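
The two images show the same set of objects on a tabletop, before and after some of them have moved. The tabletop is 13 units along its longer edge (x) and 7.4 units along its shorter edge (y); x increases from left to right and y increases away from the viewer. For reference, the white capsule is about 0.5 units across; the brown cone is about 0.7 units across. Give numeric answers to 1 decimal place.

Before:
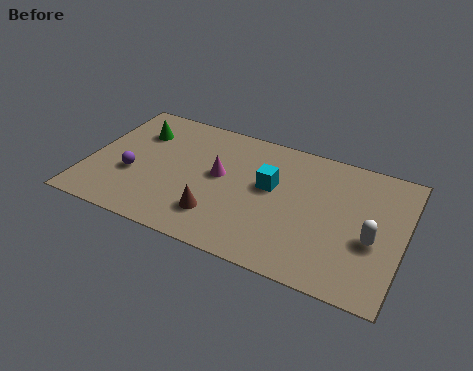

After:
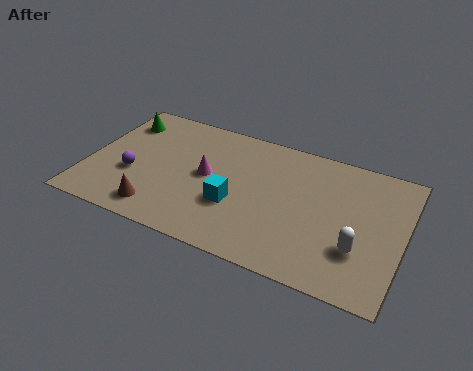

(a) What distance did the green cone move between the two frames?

0.9

The green cone moved from about (1.8, 5.4) to (1.0, 5.8), a distance of √(0.8² + 0.4²) ≈ 0.9.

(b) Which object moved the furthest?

the brown cone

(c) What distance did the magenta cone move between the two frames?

0.5

The magenta cone moved from about (5.4, 4.1) to (4.9, 3.9), a distance of √(0.5² + 0.2²) ≈ 0.5.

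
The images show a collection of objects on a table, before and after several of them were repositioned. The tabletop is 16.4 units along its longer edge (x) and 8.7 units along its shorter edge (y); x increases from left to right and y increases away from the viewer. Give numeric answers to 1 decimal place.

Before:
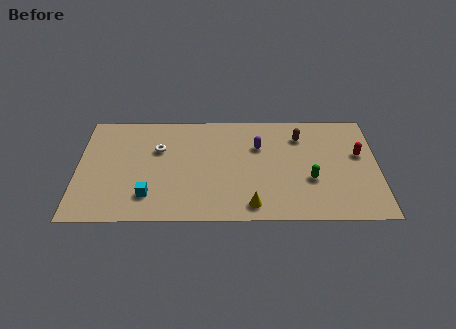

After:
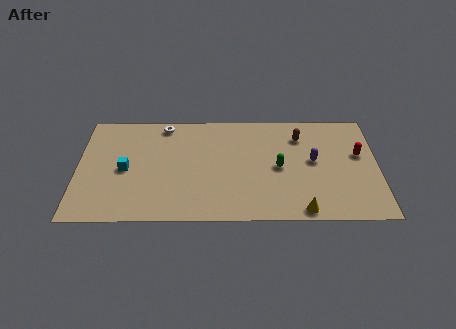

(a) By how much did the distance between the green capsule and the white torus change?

-1.5

They were about 8.7 units apart before and 7.2 after — 1.5 units closer together.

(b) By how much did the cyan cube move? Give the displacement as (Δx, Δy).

(-1.3, 2.1)

The cyan cube was at about (3.9, 2.0) and moved to about (2.6, 4.1).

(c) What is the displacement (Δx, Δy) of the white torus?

(0.3, 2.0)

The white torus was at about (4.4, 5.7) and moved to about (4.7, 7.7).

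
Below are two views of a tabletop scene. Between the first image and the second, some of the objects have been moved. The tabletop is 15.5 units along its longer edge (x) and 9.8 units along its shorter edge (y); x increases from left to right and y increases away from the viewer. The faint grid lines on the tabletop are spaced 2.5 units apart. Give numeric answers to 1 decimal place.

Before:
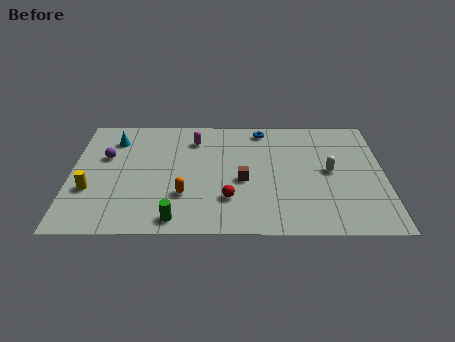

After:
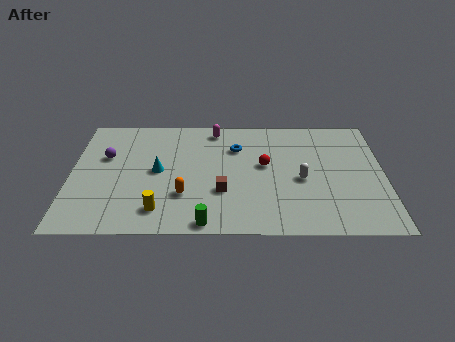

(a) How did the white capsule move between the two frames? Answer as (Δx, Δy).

(-1.4, -0.7)

The white capsule was at about (12.8, 5.0) and moved to about (11.4, 4.3).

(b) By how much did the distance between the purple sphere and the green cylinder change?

+1.2

The distance was about 6.2 in the first image and 7.4 in the second, so they moved 1.2 units further apart.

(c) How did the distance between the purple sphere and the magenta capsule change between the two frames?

+1.3

Before: roughly 4.6 units apart; after: 5.9. That's 1.3 units further apart.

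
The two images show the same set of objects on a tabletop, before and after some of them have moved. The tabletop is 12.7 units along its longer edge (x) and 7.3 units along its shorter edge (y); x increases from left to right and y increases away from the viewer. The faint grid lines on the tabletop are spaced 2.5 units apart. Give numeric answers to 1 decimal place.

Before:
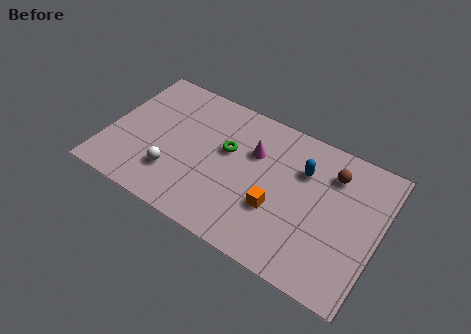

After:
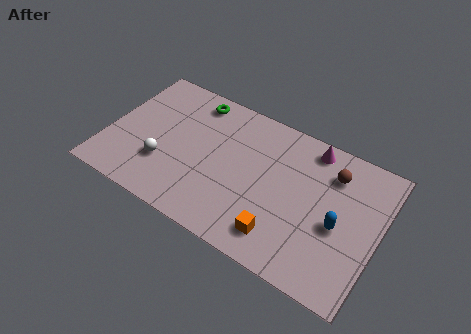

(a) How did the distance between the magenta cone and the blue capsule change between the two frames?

+1.3

Before: roughly 2.3 units apart; after: 3.6. That's 1.3 units further apart.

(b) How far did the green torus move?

2.7

The green torus moved from about (5.5, 4.4) to (3.6, 6.3), a distance of √(1.9² + 1.9²) ≈ 2.7.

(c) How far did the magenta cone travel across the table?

2.9

The magenta cone was near (6.7, 4.9) before and (9.2, 6.4) after, so it travelled √(2.5² + 1.5²) ≈ 2.9 units.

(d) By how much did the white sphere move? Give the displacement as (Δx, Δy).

(-0.5, 0.3)

The white sphere was at about (3.3, 2.0) and moved to about (2.8, 2.3).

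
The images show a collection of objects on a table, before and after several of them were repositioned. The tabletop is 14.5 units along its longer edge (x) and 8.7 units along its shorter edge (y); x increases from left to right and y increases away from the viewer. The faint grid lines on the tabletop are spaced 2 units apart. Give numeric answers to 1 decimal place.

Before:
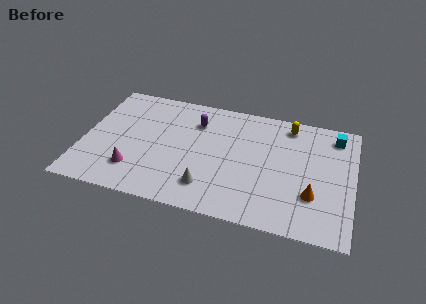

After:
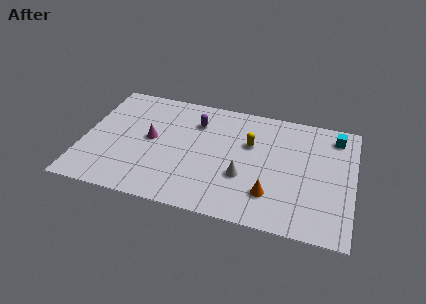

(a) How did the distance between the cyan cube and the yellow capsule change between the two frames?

+2.3

Before: roughly 2.5 units apart; after: 4.8. That's 2.3 units further apart.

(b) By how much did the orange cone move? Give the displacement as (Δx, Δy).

(-2.2, -0.5)

From the two frames, the orange cone sits at roughly (12.4, 2.7) before and (10.2, 2.2) after.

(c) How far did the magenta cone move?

2.6

The magenta cone moved from about (2.9, 2.1) to (3.6, 4.6), a distance of √(0.7² + 2.5²) ≈ 2.6.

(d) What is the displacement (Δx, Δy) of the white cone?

(1.8, 1.2)

The white cone was at about (6.9, 1.9) and moved to about (8.7, 3.1).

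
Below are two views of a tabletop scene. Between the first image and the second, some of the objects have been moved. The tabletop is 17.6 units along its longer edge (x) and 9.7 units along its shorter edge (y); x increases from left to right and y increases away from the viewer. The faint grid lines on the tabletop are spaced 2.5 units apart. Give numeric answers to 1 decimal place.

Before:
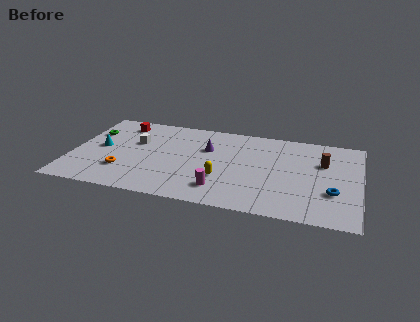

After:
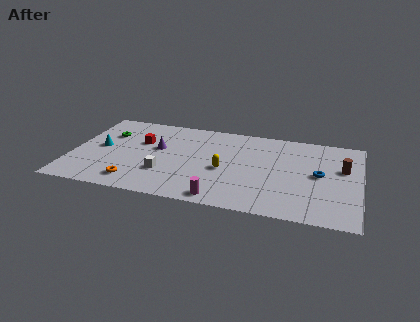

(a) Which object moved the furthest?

the white cube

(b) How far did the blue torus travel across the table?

2.0

The blue torus was near (16.0, 3.2) before and (15.1, 5.0) after, so it travelled √(0.9² + 1.8²) ≈ 2.0 units.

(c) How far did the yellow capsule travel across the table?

1.0

From (9.3, 3.2) to (9.4, 4.2), the yellow capsule covered √(0.1² + 1.0²) ≈ 1.0 units.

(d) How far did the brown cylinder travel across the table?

1.3

From (15.3, 6.4) to (16.5, 6.0), the brown cylinder covered √(1.2² + 0.4²) ≈ 1.3 units.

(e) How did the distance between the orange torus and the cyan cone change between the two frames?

+1.4

They were about 2.8 units apart before and 4.2 after — 1.4 units further apart.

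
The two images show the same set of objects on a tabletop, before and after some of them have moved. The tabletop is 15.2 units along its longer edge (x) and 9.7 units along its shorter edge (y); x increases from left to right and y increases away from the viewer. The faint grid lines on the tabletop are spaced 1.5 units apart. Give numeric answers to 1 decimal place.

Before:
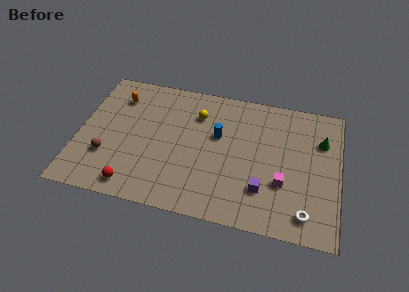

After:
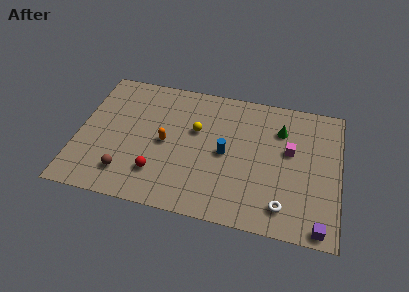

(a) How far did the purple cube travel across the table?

3.8

The purple cube moved from about (10.9, 2.6) to (14.2, 0.8), a distance of √(3.3² + 1.8²) ≈ 3.8.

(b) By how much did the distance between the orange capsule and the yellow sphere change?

-2.6

They were about 4.7 units apart before and 2.1 after — 2.6 units closer together.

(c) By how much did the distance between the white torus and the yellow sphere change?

-1.9

Before: roughly 8.7 units apart; after: 6.8. That's 1.9 units closer together.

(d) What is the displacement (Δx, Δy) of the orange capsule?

(3.0, -2.8)

The orange capsule was at about (2.1, 7.5) and moved to about (5.1, 4.7).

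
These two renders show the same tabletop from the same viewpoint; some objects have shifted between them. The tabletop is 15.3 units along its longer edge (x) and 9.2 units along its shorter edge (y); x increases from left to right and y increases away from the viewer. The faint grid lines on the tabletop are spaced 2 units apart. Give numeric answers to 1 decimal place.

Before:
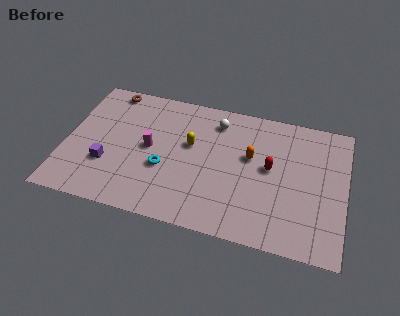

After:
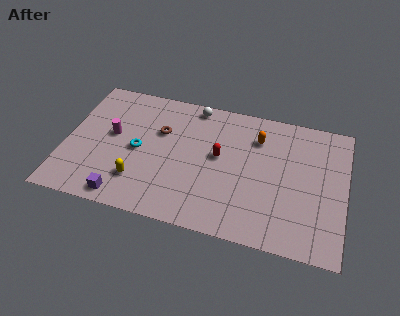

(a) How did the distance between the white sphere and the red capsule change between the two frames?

-0.4

The distance was about 4.0 in the first image and 3.6 in the second, so they moved 0.4 units closer together.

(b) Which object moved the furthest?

the yellow capsule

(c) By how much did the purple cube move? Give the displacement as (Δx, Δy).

(1.1, -2.0)

From the two frames, the purple cube sits at roughly (2.4, 3.0) before and (3.5, 1.0) after.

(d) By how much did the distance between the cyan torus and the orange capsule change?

+1.9

They were about 5.0 units apart before and 6.9 after — 1.9 units further apart.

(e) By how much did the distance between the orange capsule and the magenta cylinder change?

+2.5

Before: roughly 5.6 units apart; after: 8.1. That's 2.5 units further apart.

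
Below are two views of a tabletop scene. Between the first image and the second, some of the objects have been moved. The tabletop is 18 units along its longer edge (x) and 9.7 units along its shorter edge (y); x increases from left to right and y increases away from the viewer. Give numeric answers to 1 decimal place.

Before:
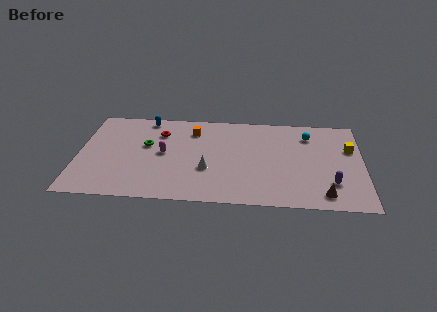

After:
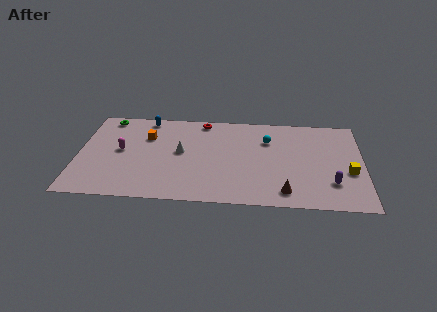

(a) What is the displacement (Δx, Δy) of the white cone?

(-1.7, 1.7)

The white cone started near (8.2, 3.5) and ended near (6.5, 5.2).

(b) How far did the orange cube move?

3.0

The orange cube was near (7.2, 7.6) before and (4.3, 6.7) after, so it travelled √(2.9² + 0.9²) ≈ 3.0 units.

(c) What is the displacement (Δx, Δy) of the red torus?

(2.7, 1.5)

The red torus started near (5.1, 7.2) and ended near (7.8, 8.7).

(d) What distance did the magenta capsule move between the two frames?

2.7

From (5.4, 5.0) to (2.7, 5.1), the magenta capsule covered √(2.7² + 0.1²) ≈ 2.7 units.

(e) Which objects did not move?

the purple capsule and the blue capsule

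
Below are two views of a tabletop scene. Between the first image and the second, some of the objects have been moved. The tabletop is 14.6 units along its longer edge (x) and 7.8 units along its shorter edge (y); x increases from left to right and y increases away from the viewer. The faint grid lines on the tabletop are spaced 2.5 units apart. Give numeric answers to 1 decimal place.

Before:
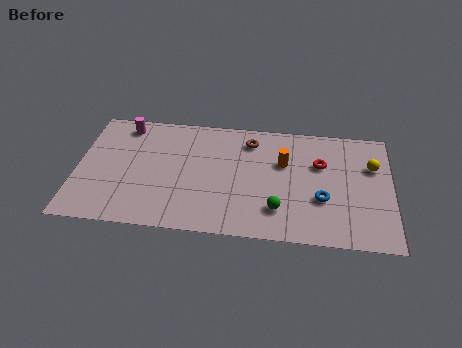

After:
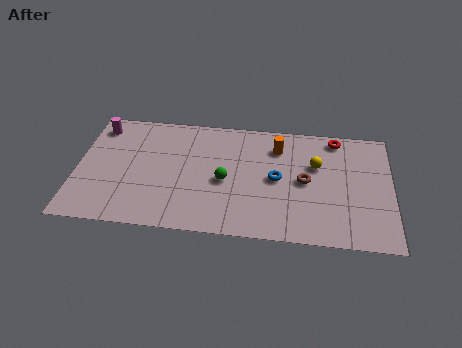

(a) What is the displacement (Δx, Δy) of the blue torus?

(-2.1, 1.1)

The blue torus started near (11.4, 2.8) and ended near (9.3, 3.9).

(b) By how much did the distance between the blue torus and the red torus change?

+1.7

The distance was about 2.3 in the first image and 4.0 in the second, so they moved 1.7 units further apart.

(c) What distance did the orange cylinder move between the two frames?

1.0

The orange cylinder was near (9.6, 5.0) before and (9.3, 6.0) after, so it travelled √(0.3² + 1.0²) ≈ 1.0 units.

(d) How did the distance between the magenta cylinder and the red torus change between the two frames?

+1.8

Before: roughly 9.3 units apart; after: 11.1. That's 1.8 units further apart.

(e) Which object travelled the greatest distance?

the brown torus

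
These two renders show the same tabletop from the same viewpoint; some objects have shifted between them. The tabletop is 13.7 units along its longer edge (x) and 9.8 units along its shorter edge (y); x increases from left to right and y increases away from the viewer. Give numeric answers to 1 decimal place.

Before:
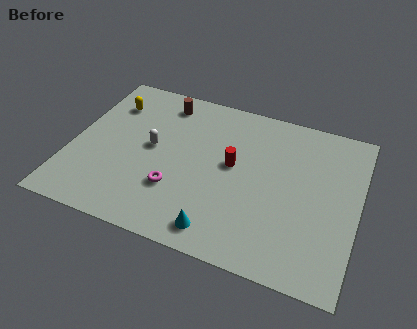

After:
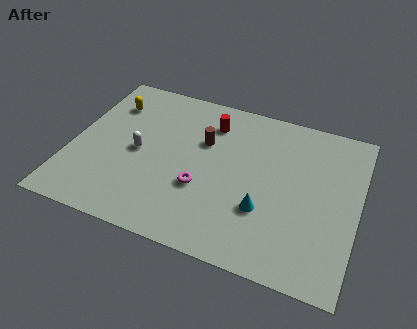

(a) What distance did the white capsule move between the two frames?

0.8

The white capsule was near (3.8, 5.2) before and (3.2, 4.7) after, so it travelled √(0.6² + 0.5²) ≈ 0.8 units.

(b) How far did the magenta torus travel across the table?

1.3

The magenta torus moved from about (5.2, 3.0) to (6.4, 3.5), a distance of √(1.2² + 0.5²) ≈ 1.3.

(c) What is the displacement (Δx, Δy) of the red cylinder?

(-1.3, 2.3)

The red cylinder started near (7.7, 5.4) and ended near (6.4, 7.7).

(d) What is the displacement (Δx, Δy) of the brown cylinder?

(2.2, -1.9)

From the two frames, the brown cylinder sits at roughly (4.0, 8.3) before and (6.2, 6.4) after.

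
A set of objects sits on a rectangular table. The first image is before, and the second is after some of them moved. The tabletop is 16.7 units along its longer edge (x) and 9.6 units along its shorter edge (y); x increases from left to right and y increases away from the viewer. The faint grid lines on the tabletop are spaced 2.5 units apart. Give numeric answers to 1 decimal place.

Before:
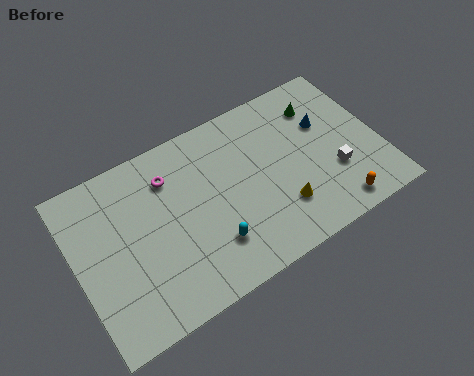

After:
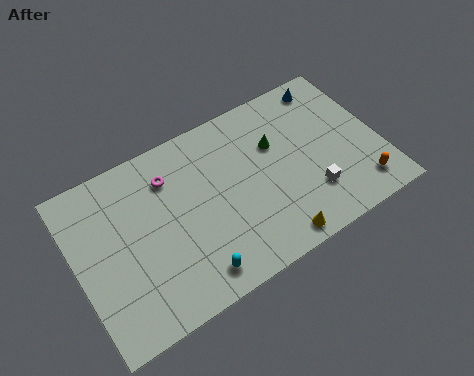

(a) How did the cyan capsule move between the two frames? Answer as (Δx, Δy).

(-1.2, -1.1)

From the two frames, the cyan capsule sits at roughly (7.0, 2.5) before and (5.8, 1.4) after.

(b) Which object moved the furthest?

the green cone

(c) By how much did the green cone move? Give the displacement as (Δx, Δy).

(-2.7, -1.1)

The green cone was at about (13.9, 7.4) and moved to about (11.2, 6.3).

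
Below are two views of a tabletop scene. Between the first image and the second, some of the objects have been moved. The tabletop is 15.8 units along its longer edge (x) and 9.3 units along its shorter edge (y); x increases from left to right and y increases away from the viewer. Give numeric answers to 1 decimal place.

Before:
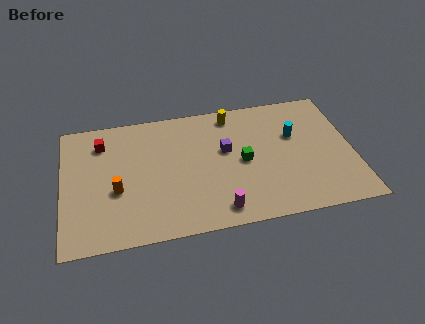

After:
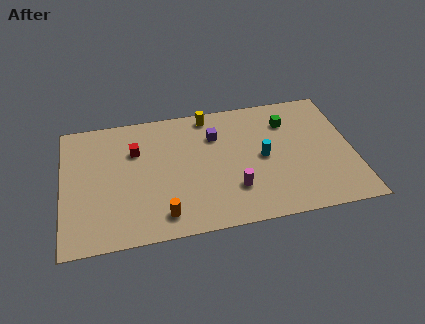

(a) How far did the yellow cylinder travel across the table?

1.3

From (9.4, 8.1) to (8.1, 8.3), the yellow cylinder covered √(1.3² + 0.2²) ≈ 1.3 units.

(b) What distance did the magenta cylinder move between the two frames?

1.6

From (8.3, 1.3) to (9.2, 2.6), the magenta cylinder covered √(0.9² + 1.3²) ≈ 1.6 units.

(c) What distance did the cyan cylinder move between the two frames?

2.2

The cyan cylinder was near (12.7, 5.9) before and (10.9, 4.6) after, so it travelled √(1.8² + 1.3²) ≈ 2.2 units.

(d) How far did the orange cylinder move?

3.3

From (2.9, 3.7) to (5.3, 1.5), the orange cylinder covered √(2.4² + 2.2²) ≈ 3.3 units.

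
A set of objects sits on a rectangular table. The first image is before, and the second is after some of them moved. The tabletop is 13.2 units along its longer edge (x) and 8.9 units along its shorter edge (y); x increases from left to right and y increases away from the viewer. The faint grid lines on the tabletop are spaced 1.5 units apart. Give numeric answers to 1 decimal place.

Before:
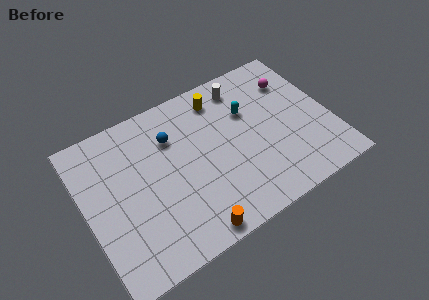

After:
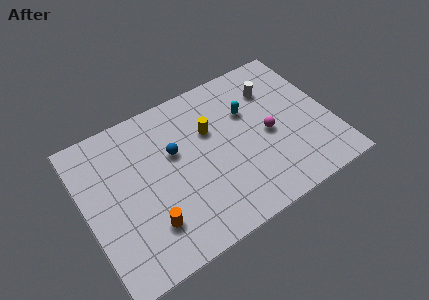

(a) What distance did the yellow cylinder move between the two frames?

1.8

The yellow cylinder moved from about (7.7, 7.4) to (6.9, 5.8), a distance of √(0.8² + 1.6²) ≈ 1.8.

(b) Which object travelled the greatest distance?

the magenta sphere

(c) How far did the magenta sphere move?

3.1

The magenta sphere moved from about (11.6, 6.6) to (9.8, 4.1), a distance of √(1.8² + 2.5²) ≈ 3.1.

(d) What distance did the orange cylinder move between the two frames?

2.4

The orange cylinder was near (5.0, 0.8) before and (3.0, 2.2) after, so it travelled √(2.0² + 1.4²) ≈ 2.4 units.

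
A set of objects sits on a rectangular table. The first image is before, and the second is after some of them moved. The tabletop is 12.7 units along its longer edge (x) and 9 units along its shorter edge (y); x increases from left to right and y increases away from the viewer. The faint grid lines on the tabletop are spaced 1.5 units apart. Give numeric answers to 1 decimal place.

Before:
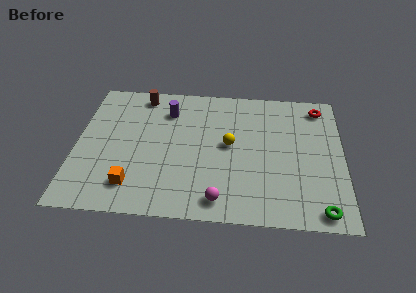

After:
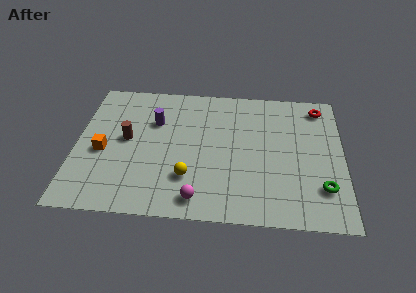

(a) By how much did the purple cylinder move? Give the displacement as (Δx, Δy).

(-0.6, -0.8)

From the two frames, the purple cylinder sits at roughly (4.3, 6.9) before and (3.7, 6.1) after.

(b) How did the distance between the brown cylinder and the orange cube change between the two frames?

-4.7

They were about 6.1 units apart before and 1.4 after — 4.7 units closer together.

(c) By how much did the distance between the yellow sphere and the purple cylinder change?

+0.3

Before: roughly 3.7 units apart; after: 4.0. That's 0.3 units further apart.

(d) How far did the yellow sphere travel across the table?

3.0

The yellow sphere was near (7.3, 4.8) before and (5.4, 2.5) after, so it travelled √(1.9² + 2.3²) ≈ 3.0 units.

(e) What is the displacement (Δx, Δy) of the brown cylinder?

(-0.6, -3.1)

From the two frames, the brown cylinder sits at roughly (3.0, 7.9) before and (2.4, 4.8) after.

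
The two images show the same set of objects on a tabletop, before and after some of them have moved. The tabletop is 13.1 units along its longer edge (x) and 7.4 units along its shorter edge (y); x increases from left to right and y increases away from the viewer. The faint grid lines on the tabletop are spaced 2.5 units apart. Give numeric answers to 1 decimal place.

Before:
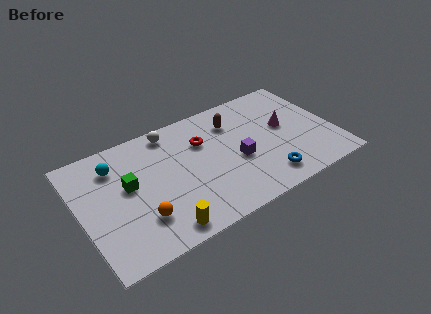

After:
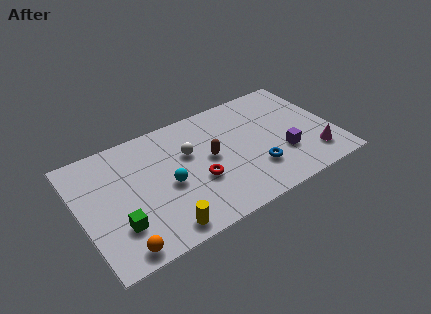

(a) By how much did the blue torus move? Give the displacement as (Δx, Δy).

(-0.4, 0.8)

From the two frames, the blue torus sits at roughly (9.2, 1.3) before and (8.8, 2.1) after.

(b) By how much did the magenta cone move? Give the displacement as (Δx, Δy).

(1.1, -2.5)

The magenta cone started near (10.7, 4.1) and ended near (11.8, 1.6).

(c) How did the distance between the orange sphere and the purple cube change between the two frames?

+3.5

The distance was about 5.3 in the first image and 8.8 in the second, so they moved 3.5 units further apart.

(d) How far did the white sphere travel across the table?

1.9

The white sphere was near (5.0, 6.5) before and (5.7, 4.7) after, so it travelled √(0.7² + 1.8²) ≈ 1.9 units.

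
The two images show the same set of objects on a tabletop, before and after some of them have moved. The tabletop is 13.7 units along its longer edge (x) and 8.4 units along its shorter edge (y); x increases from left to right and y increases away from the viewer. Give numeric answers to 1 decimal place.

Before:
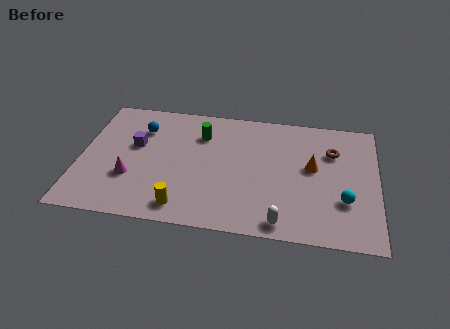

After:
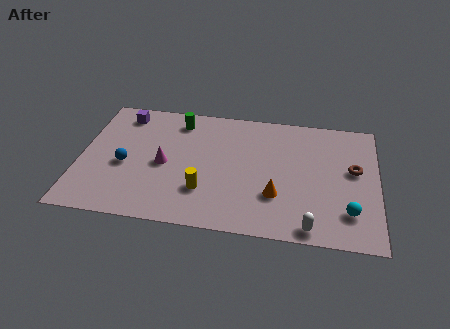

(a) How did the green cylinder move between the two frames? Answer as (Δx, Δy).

(-1.1, 0.8)

The green cylinder was at about (5.5, 6.2) and moved to about (4.4, 7.0).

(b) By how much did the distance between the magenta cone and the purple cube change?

+1.6

They were about 2.2 units apart before and 3.8 after — 1.6 units further apart.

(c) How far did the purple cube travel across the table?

2.2

The purple cube was near (2.5, 5.0) before and (1.8, 7.1) after, so it travelled √(0.7² + 2.1²) ≈ 2.2 units.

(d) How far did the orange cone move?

2.6

The orange cone moved from about (10.7, 4.7) to (9.1, 2.6), a distance of √(1.6² + 2.1²) ≈ 2.6.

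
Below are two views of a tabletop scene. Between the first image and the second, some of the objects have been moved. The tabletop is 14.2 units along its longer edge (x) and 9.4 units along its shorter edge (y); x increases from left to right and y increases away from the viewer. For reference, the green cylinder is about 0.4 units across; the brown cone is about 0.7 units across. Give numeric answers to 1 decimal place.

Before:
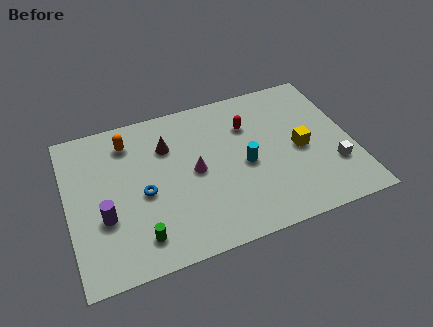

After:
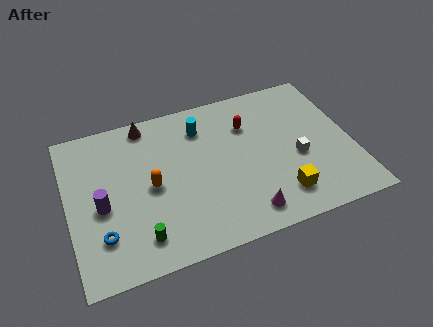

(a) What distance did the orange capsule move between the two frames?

3.2

The orange capsule moved from about (3.2, 7.6) to (4.1, 4.5), a distance of √(0.9² + 3.1²) ≈ 3.2.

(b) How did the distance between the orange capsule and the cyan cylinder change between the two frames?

-2.5

The distance was about 6.5 in the first image and 4.0 in the second, so they moved 2.5 units closer together.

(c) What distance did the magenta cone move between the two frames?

4.0

The magenta cone moved from about (6.3, 4.7) to (8.5, 1.4), a distance of √(2.2² + 3.3²) ≈ 4.0.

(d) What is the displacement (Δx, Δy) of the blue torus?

(-2.2, -1.8)

From the two frames, the blue torus sits at roughly (3.7, 4.2) before and (1.5, 2.4) after.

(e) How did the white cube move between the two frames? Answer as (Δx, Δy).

(-1.7, 1.1)

The white cube was at about (13.1, 2.8) and moved to about (11.4, 3.9).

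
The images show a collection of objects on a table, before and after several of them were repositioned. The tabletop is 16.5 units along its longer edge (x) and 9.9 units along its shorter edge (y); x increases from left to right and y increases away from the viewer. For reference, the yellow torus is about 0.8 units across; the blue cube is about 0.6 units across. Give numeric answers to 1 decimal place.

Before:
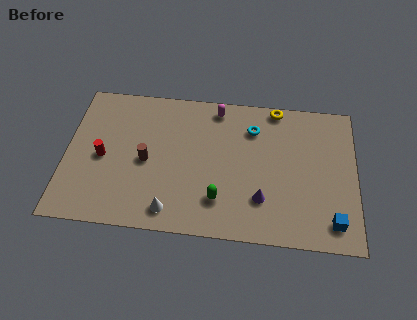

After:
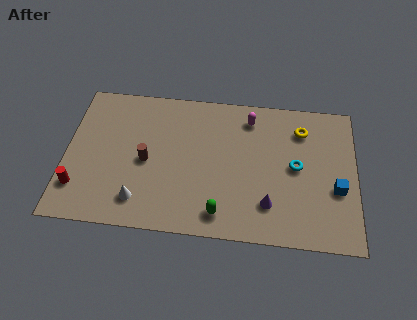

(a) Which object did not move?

the brown cylinder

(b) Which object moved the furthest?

the cyan torus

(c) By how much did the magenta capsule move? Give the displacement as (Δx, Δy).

(1.9, -0.5)

From the two frames, the magenta capsule sits at roughly (8.5, 8.7) before and (10.4, 8.2) after.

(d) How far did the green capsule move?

0.9

From (8.8, 2.4) to (8.9, 1.5), the green capsule covered √(0.1² + 0.9²) ≈ 0.9 units.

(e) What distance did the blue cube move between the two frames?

2.2

From (15.2, 1.6) to (15.4, 3.8), the blue cube covered √(0.2² + 2.2²) ≈ 2.2 units.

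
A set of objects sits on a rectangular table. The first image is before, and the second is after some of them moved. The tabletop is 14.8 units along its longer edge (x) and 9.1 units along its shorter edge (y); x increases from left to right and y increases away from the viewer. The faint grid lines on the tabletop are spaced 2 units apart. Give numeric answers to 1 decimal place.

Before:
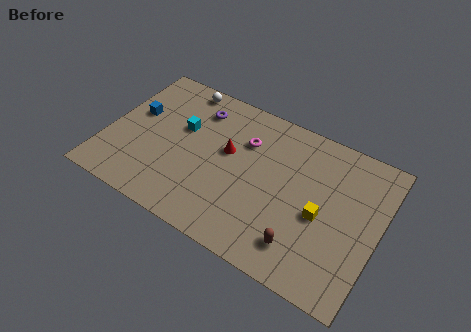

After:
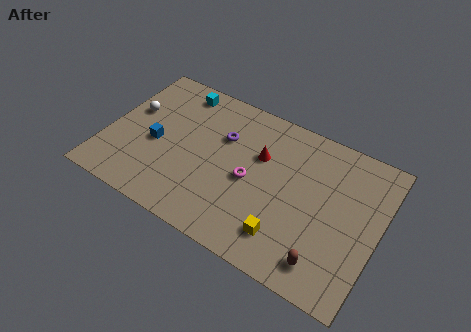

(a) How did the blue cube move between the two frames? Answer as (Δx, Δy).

(1.4, -1.4)

From the two frames, the blue cube sits at roughly (1.3, 5.4) before and (2.7, 4.0) after.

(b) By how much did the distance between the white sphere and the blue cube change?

-1.3

The distance was about 3.5 in the first image and 2.2 in the second, so they moved 1.3 units closer together.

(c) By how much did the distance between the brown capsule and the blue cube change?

-0.4

They were about 10.4 units apart before and 10.0 after — 0.4 units closer together.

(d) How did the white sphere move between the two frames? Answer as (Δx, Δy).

(-2.3, -2.7)

The white sphere was at about (3.4, 8.2) and moved to about (1.1, 5.5).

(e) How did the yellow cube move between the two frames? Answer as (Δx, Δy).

(-1.6, -2.1)

From the two frames, the yellow cube sits at roughly (11.8, 4.0) before and (10.2, 1.9) after.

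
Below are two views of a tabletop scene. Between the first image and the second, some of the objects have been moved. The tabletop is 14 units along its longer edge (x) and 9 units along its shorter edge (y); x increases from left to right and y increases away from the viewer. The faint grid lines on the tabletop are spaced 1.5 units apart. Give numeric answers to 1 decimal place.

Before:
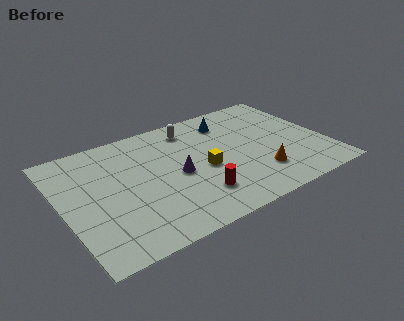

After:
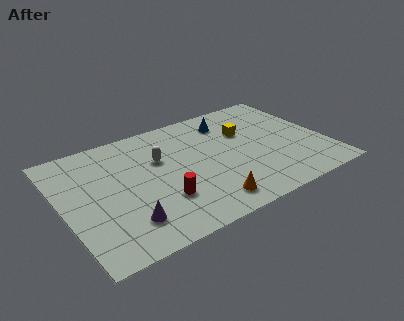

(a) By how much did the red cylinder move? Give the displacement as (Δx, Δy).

(-1.8, 0.5)

The red cylinder started near (6.7, 2.2) and ended near (4.9, 2.7).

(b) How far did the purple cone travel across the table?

3.8

The purple cone was near (6.0, 4.2) before and (2.9, 2.0) after, so it travelled √(3.1² + 2.2²) ≈ 3.8 units.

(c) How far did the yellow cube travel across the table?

3.2

The yellow cube moved from about (7.4, 4.0) to (10.0, 5.9), a distance of √(2.6² + 1.9²) ≈ 3.2.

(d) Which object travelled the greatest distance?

the purple cone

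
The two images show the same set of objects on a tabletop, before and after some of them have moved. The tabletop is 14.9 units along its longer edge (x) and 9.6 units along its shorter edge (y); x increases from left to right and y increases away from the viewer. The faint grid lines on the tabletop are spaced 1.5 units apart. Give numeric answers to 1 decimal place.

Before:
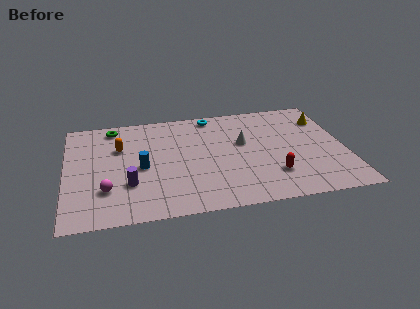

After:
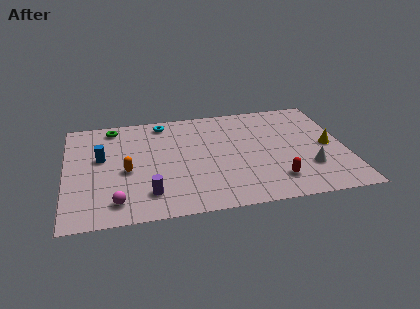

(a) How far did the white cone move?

4.4

The white cone moved from about (9.5, 5.7) to (12.8, 2.8), a distance of √(3.3² + 2.9²) ≈ 4.4.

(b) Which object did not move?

the green torus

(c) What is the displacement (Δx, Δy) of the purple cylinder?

(1.0, -1.0)

The purple cylinder started near (3.3, 3.0) and ended near (4.3, 2.0).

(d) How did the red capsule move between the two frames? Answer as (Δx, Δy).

(0.1, -0.5)

The red capsule was at about (10.9, 2.5) and moved to about (11.0, 2.0).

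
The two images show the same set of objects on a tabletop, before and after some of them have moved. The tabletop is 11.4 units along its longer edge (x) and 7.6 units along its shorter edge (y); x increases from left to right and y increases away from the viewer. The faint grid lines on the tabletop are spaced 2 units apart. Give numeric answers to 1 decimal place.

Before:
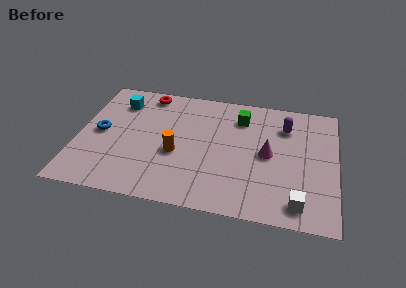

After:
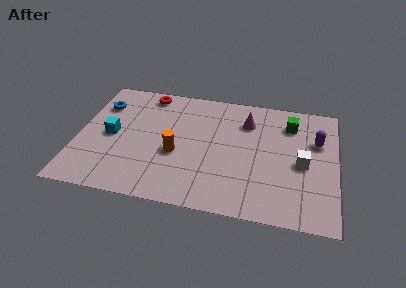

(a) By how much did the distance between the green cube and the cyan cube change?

+2.7

Before: roughly 5.4 units apart; after: 8.1. That's 2.7 units further apart.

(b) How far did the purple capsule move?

1.6

The purple capsule moved from about (9.1, 5.7) to (10.5, 5.0), a distance of √(1.4² + 0.7²) ≈ 1.6.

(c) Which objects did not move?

the orange cylinder and the red torus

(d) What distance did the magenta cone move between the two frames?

2.1

The magenta cone was near (8.4, 3.8) before and (7.4, 5.7) after, so it travelled √(1.0² + 1.9²) ≈ 2.1 units.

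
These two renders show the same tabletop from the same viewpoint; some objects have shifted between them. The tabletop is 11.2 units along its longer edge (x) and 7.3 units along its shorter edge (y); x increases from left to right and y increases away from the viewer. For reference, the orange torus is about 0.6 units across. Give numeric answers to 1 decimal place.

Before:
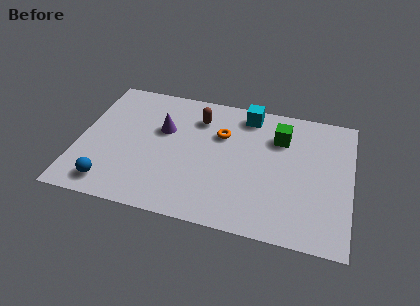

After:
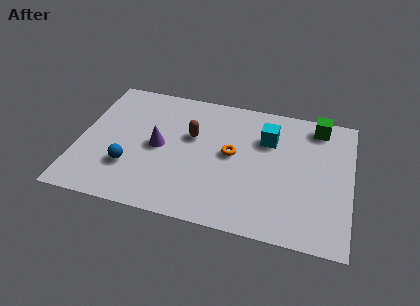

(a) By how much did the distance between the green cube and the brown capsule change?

+2.0

The distance was about 3.4 in the first image and 5.4 in the second, so they moved 2.0 units further apart.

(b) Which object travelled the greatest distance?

the green cube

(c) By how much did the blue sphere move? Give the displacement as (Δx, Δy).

(0.7, 1.1)

The blue sphere started near (1.5, 1.1) and ended near (2.2, 2.2).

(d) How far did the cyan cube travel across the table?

1.5

The cyan cube was near (6.8, 6.3) before and (7.7, 5.1) after, so it travelled √(0.9² + 1.2²) ≈ 1.5 units.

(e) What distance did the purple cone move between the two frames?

1.0

The purple cone moved from about (3.4, 4.6) to (3.3, 3.6), a distance of √(0.1² + 1.0²) ≈ 1.0.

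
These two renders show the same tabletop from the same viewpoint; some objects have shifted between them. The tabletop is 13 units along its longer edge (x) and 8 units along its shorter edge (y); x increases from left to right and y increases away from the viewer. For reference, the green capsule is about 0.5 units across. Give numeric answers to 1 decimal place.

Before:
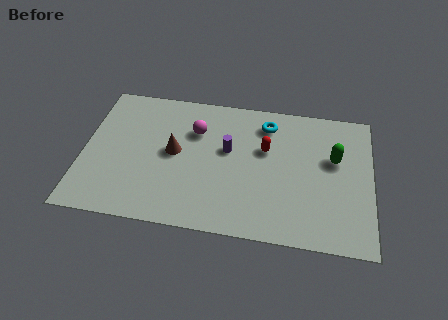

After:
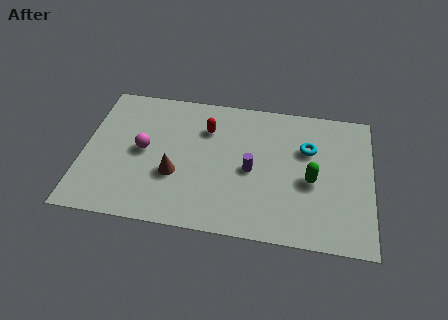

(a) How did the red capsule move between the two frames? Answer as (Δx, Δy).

(-2.7, 0.8)

The red capsule was at about (8.2, 5.0) and moved to about (5.5, 5.8).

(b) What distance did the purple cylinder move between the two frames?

1.5

The purple cylinder moved from about (6.5, 4.7) to (7.6, 3.7), a distance of √(1.1² + 1.0²) ≈ 1.5.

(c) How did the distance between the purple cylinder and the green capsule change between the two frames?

-2.1

They were about 4.8 units apart before and 2.7 after — 2.1 units closer together.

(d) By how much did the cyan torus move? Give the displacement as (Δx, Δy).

(1.9, -1.2)

The cyan torus started near (8.2, 6.5) and ended near (10.1, 5.3).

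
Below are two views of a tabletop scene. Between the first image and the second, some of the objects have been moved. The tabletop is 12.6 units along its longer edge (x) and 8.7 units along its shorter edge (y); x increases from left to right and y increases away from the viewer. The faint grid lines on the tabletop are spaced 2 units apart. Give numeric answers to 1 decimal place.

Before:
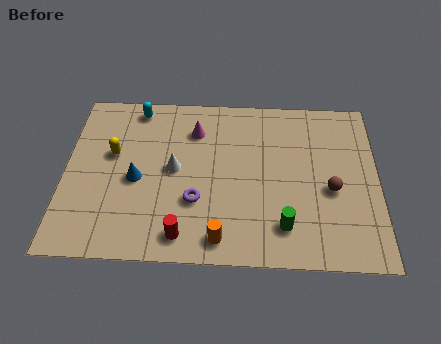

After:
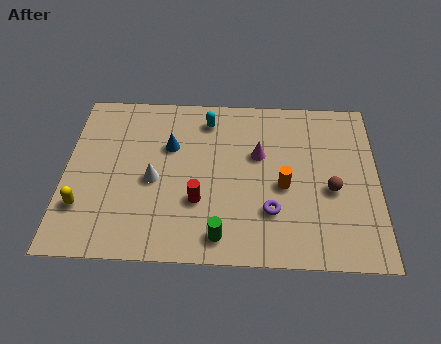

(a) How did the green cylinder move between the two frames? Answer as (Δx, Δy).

(-2.5, -0.6)

The green cylinder was at about (8.8, 1.8) and moved to about (6.3, 1.2).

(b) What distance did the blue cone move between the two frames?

2.2

The blue cone moved from about (2.9, 3.9) to (4.2, 5.7), a distance of √(1.3² + 1.8²) ≈ 2.2.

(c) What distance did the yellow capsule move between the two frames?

3.0

The yellow capsule was near (1.9, 5.2) before and (0.8, 2.4) after, so it travelled √(1.1² + 2.8²) ≈ 3.0 units.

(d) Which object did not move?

the brown sphere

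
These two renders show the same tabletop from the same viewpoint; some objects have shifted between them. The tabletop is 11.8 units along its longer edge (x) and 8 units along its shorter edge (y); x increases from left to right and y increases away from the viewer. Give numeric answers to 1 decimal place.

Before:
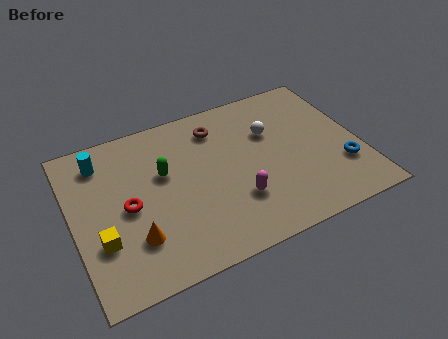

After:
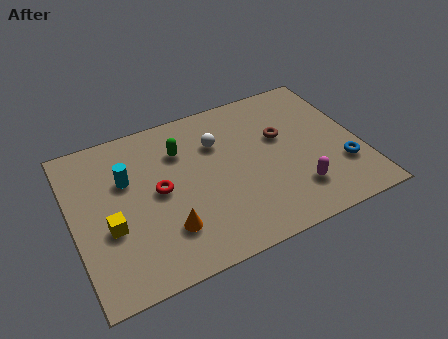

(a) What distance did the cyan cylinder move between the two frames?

1.6

From (1.4, 6.5) to (2.3, 5.2), the cyan cylinder covered √(0.9² + 1.3²) ≈ 1.6 units.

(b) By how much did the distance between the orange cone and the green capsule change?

+0.7

They were about 3.1 units apart before and 3.8 after — 0.7 units further apart.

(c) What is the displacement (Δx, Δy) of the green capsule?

(0.8, 0.9)

The green capsule was at about (3.8, 4.9) and moved to about (4.6, 5.8).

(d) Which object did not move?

the blue torus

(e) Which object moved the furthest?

the brown torus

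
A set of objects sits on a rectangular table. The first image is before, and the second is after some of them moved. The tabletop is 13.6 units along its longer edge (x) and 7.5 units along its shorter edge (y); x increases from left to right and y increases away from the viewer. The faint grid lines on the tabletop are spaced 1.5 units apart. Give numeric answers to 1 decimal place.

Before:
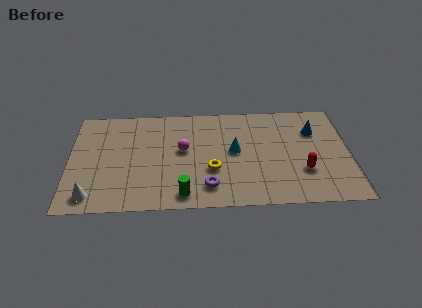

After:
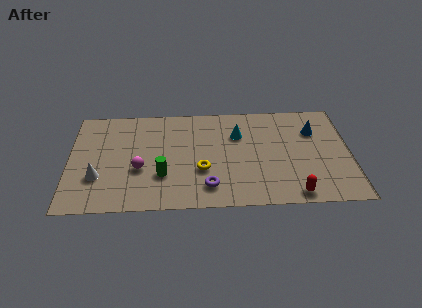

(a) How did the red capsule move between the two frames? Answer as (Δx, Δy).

(-0.5, -1.6)

The red capsule started near (11.3, 2.4) and ended near (10.8, 0.8).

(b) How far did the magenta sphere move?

2.5

The magenta sphere moved from about (5.5, 4.2) to (3.4, 2.9), a distance of √(2.1² + 1.3²) ≈ 2.5.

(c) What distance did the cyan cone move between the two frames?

1.2

From (8.0, 4.0) to (8.2, 5.2), the cyan cone covered √(0.2² + 1.2²) ≈ 1.2 units.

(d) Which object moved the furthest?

the magenta sphere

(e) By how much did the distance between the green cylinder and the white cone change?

-1.3

Before: roughly 4.4 units apart; after: 3.1. That's 1.3 units closer together.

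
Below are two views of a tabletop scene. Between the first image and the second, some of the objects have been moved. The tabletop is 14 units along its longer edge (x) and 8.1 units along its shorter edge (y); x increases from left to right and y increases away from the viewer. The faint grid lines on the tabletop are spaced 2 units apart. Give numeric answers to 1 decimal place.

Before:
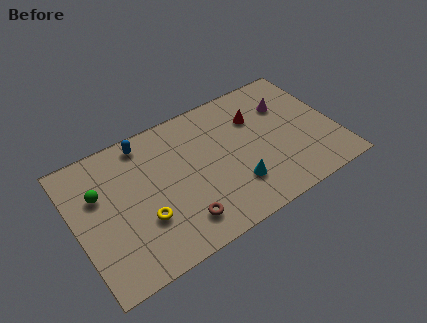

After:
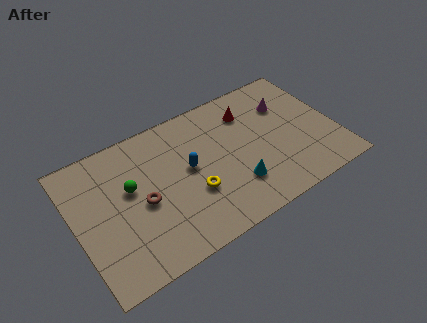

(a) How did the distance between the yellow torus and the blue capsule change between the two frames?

-3.0

They were about 4.5 units apart before and 1.5 after — 3.0 units closer together.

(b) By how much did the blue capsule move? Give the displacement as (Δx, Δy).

(2.0, -2.7)

The blue capsule started near (4.1, 7.1) and ended near (6.1, 4.4).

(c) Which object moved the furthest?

the blue capsule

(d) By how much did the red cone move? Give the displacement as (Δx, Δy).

(-0.3, 0.5)

The red cone was at about (10.0, 5.7) and moved to about (9.7, 6.2).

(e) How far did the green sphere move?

1.7

The green sphere was near (1.4, 5.3) before and (3.0, 4.8) after, so it travelled √(1.6² + 0.5²) ≈ 1.7 units.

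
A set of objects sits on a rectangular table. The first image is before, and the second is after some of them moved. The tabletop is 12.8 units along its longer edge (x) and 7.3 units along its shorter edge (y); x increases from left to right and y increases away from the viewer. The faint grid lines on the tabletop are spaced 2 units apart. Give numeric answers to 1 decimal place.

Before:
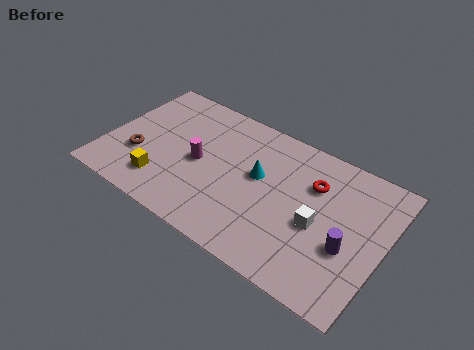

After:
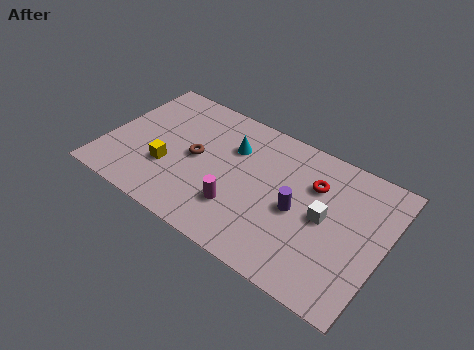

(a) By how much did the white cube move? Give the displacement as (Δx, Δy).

(0.2, 0.5)

The white cube started near (9.9, 3.2) and ended near (10.1, 3.7).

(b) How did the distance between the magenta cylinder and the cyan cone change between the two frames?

+0.3

Before: roughly 2.8 units apart; after: 3.1. That's 0.3 units further apart.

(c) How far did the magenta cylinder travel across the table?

2.5

From (4.3, 3.5) to (6.4, 2.1), the magenta cylinder covered √(2.1² + 1.4²) ≈ 2.5 units.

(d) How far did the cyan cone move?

1.7

The cyan cone moved from about (7.0, 4.2) to (5.6, 5.1), a distance of √(1.4² + 0.9²) ≈ 1.7.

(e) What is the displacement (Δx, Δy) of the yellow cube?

(0.1, 0.9)

From the two frames, the yellow cube sits at roughly (2.9, 1.6) before and (3.0, 2.5) after.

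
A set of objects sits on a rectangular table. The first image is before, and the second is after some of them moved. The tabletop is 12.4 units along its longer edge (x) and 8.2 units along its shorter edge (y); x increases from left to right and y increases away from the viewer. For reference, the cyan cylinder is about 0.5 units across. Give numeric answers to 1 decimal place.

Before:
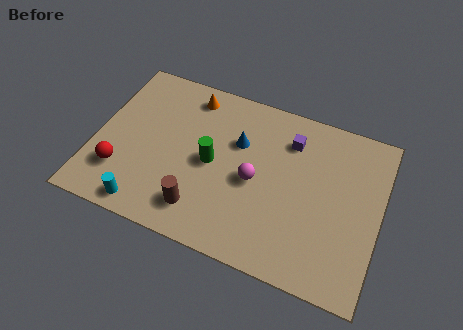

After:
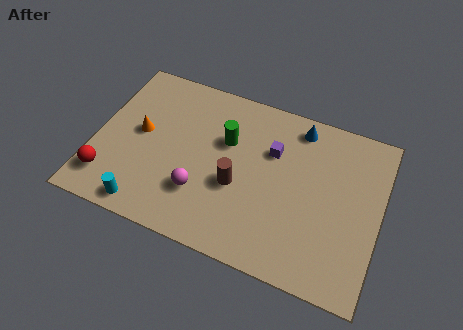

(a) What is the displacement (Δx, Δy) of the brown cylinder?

(1.4, 1.7)

From the two frames, the brown cylinder sits at roughly (4.9, 1.6) before and (6.3, 3.3) after.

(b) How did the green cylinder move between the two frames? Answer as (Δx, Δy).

(0.5, 1.3)

The green cylinder was at about (5.1, 4.0) and moved to about (5.6, 5.3).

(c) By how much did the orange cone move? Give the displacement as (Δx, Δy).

(-1.9, -2.6)

From the two frames, the orange cone sits at roughly (3.8, 7.0) before and (1.9, 4.4) after.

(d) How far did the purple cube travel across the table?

1.1

From (8.3, 6.3) to (7.6, 5.5), the purple cube covered √(0.7² + 0.8²) ≈ 1.1 units.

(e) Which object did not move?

the cyan cylinder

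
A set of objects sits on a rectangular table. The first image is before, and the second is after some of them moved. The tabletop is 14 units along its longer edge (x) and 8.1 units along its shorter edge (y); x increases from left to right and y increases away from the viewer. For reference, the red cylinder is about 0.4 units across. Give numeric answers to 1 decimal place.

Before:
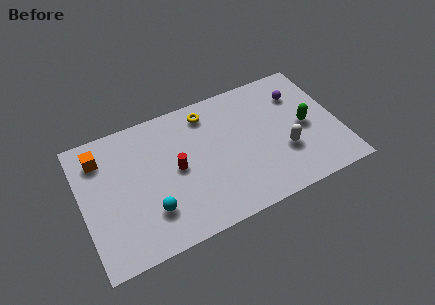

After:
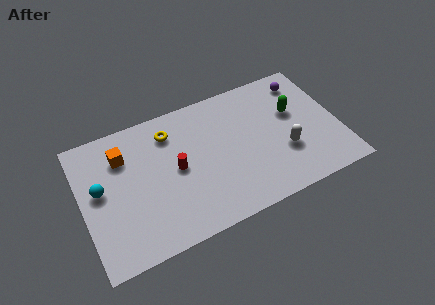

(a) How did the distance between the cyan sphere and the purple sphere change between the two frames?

+2.3

They were about 9.4 units apart before and 11.7 after — 2.3 units further apart.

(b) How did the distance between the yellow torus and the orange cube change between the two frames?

-3.3

The distance was about 5.9 in the first image and 2.6 in the second, so they moved 3.3 units closer together.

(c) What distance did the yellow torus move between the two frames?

2.1

The yellow torus was near (7.1, 6.8) before and (5.0, 6.4) after, so it travelled √(2.1² + 0.4²) ≈ 2.1 units.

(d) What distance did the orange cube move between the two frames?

1.3

The orange cube was near (1.2, 6.4) before and (2.4, 6.0) after, so it travelled √(1.2² + 0.4²) ≈ 1.3 units.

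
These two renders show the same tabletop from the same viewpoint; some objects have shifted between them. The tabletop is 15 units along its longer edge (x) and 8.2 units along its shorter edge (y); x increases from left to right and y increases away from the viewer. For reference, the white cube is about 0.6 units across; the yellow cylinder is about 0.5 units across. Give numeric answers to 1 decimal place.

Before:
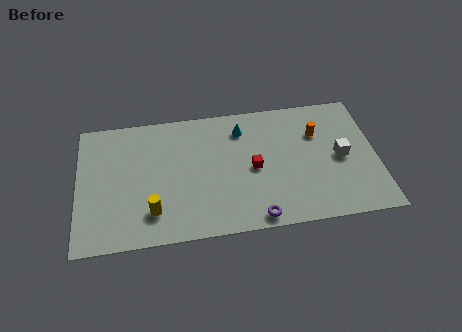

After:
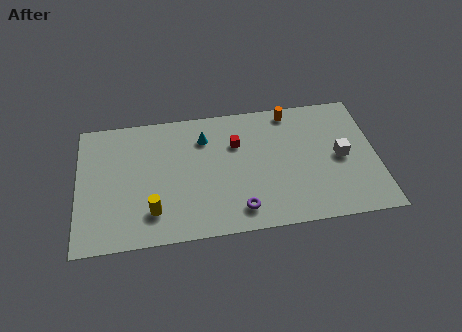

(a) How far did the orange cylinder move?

2.1

The orange cylinder moved from about (12.1, 5.7) to (10.8, 7.3), a distance of √(1.3² + 1.6²) ≈ 2.1.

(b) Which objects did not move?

the white cube and the yellow cylinder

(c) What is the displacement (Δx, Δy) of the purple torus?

(-0.8, 0.6)

The purple torus was at about (8.8, 0.8) and moved to about (8.0, 1.4).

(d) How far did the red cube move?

1.9

The red cube moved from about (8.8, 3.9) to (8.0, 5.6), a distance of √(0.8² + 1.7²) ≈ 1.9.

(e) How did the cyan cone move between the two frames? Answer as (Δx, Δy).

(-1.9, -0.3)

The cyan cone was at about (8.3, 6.5) and moved to about (6.4, 6.2).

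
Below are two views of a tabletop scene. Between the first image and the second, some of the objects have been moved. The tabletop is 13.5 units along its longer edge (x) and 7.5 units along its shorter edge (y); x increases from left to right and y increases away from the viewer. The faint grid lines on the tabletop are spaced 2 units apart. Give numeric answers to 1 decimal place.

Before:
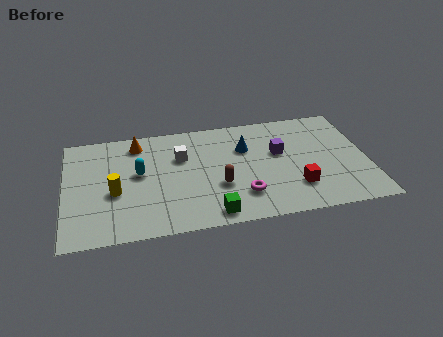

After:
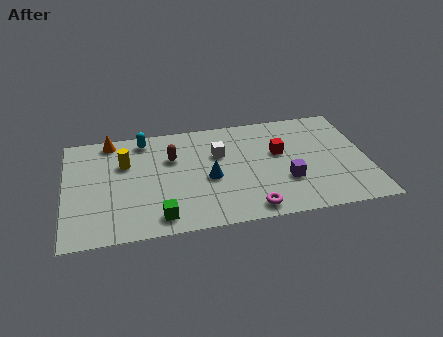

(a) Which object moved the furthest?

the brown capsule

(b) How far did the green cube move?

2.3

The green cube was near (6.4, 0.9) before and (4.1, 1.1) after, so it travelled √(2.3² + 0.2²) ≈ 2.3 units.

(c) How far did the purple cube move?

2.0

The purple cube moved from about (9.6, 4.5) to (9.8, 2.5), a distance of √(0.2² + 2.0²) ≈ 2.0.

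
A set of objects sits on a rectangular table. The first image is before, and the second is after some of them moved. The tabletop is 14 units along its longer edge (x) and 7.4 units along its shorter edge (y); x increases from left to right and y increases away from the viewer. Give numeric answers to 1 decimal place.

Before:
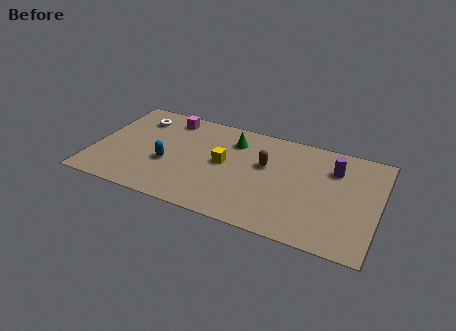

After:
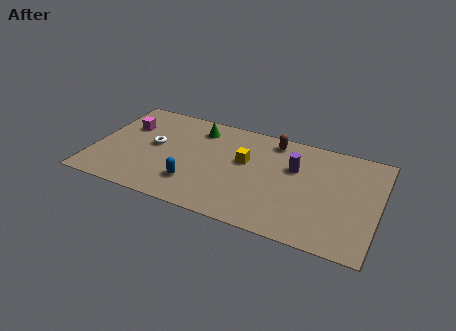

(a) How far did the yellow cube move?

1.1

The yellow cube moved from about (6.4, 3.9) to (7.4, 4.4), a distance of √(1.0² + 0.5²) ≈ 1.1.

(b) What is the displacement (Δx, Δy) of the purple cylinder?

(-1.9, -0.6)

The purple cylinder started near (11.7, 5.4) and ended near (9.8, 4.8).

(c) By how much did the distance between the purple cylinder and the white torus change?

-2.9

Before: roughly 9.8 units apart; after: 6.9. That's 2.9 units closer together.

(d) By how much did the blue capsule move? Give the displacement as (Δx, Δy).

(1.4, -1.0)

The blue capsule started near (3.7, 2.9) and ended near (5.1, 1.9).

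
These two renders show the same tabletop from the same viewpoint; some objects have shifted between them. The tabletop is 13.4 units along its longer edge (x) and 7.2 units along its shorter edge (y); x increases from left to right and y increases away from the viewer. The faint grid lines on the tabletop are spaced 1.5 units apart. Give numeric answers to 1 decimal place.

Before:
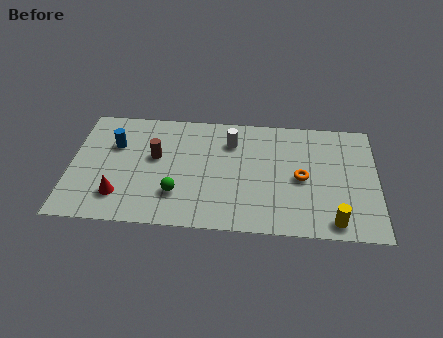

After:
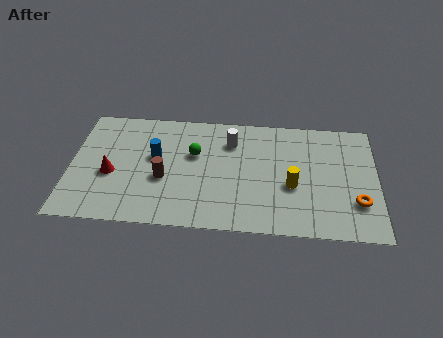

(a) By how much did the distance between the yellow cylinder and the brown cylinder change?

-2.9

Before: roughly 8.5 units apart; after: 5.6. That's 2.9 units closer together.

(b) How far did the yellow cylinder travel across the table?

2.7

From (11.5, 0.9) to (9.7, 2.9), the yellow cylinder covered √(1.8² + 2.0²) ≈ 2.7 units.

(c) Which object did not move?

the white cylinder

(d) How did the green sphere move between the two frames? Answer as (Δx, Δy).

(0.7, 2.5)

From the two frames, the green sphere sits at roughly (4.7, 2.0) before and (5.4, 4.5) after.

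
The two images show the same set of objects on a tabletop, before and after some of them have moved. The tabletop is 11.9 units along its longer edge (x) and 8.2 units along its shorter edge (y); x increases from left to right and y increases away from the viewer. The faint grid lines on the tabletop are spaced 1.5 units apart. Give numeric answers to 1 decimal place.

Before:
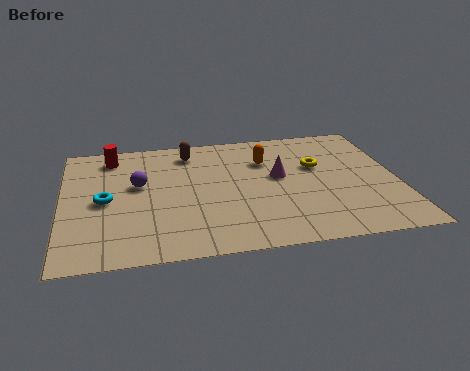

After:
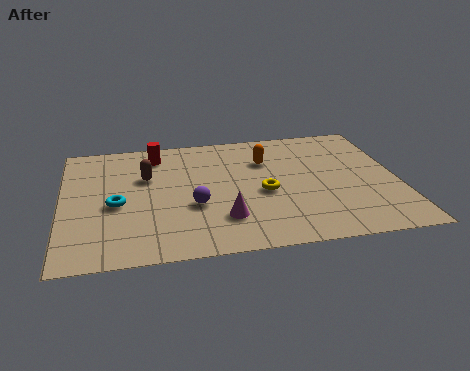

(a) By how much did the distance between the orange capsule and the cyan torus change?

-0.3

Before: roughly 6.1 units apart; after: 5.8. That's 0.3 units closer together.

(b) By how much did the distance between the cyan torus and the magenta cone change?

-2.2

Before: roughly 6.2 units apart; after: 4.0. That's 2.2 units closer together.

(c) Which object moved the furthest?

the magenta cone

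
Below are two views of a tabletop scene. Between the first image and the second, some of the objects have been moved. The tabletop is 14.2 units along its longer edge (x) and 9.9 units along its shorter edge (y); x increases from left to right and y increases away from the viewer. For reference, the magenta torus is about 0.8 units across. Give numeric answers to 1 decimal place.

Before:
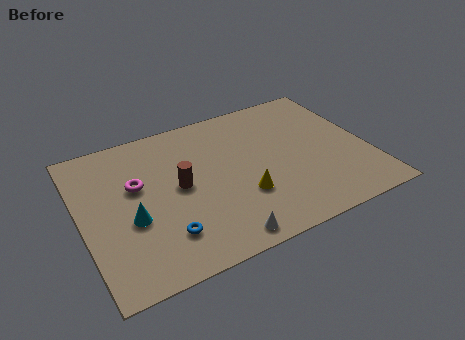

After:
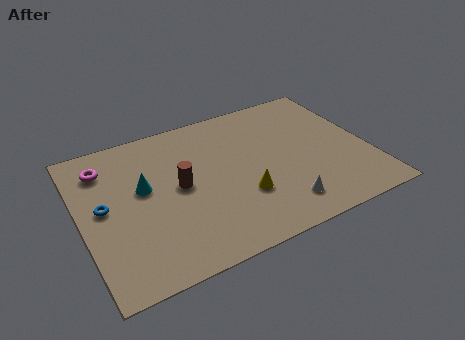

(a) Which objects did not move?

the yellow cone and the brown cylinder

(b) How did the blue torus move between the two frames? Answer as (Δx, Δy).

(-2.6, 2.9)

The blue torus was at about (3.7, 2.3) and moved to about (1.1, 5.2).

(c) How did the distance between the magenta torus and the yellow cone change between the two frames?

+2.2

Before: roughly 5.6 units apart; after: 7.8. That's 2.2 units further apart.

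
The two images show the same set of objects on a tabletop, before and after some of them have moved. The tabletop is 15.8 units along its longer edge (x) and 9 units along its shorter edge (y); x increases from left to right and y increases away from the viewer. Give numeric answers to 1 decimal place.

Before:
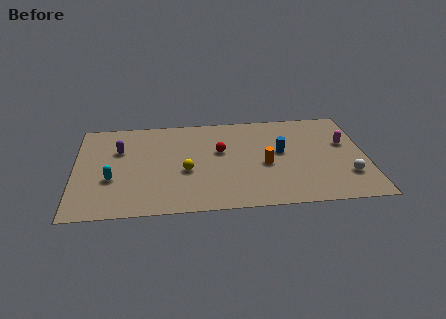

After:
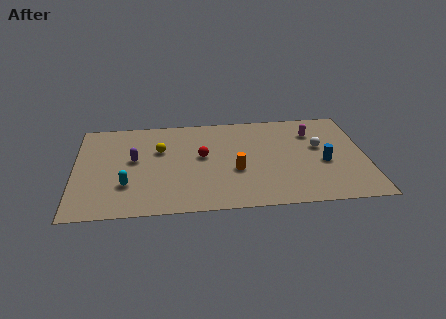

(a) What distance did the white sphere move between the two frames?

3.1

From (14.7, 2.5) to (13.3, 5.3), the white sphere covered √(1.4² + 2.8²) ≈ 3.1 units.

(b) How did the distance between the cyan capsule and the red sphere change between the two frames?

-1.6

The distance was about 6.3 in the first image and 4.7 in the second, so they moved 1.6 units closer together.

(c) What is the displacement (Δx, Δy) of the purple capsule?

(0.8, -1.0)

The purple capsule was at about (2.4, 6.0) and moved to about (3.2, 5.0).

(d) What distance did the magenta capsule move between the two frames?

2.1

The magenta capsule moved from about (14.7, 5.5) to (13.0, 6.7), a distance of √(1.7² + 1.2²) ≈ 2.1.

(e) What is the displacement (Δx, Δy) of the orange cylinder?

(-1.6, -0.4)

The orange cylinder started near (10.3, 3.9) and ended near (8.7, 3.5).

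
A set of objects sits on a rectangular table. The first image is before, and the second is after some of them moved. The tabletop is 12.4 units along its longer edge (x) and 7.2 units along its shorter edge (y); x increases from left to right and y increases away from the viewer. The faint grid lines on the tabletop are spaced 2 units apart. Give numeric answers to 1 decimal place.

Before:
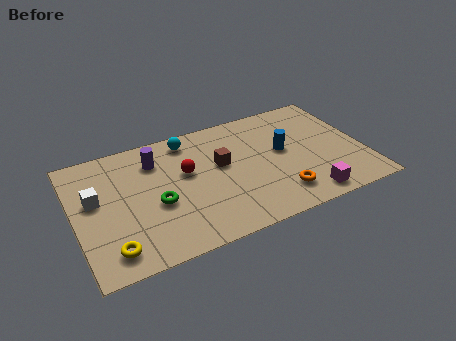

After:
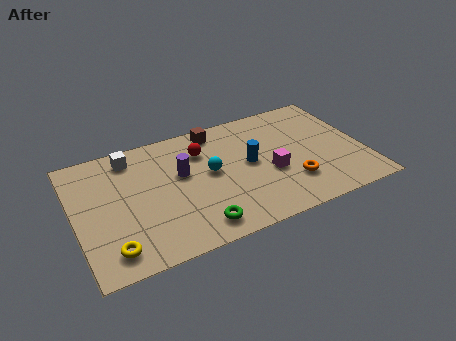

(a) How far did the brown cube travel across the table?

2.1

The brown cube moved from about (6.3, 4.2) to (6.3, 6.3), a distance of √(0.0² + 2.1²) ≈ 2.1.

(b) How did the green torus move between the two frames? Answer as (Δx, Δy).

(1.5, -1.9)

From the two frames, the green torus sits at roughly (3.4, 3.0) before and (4.9, 1.1) after.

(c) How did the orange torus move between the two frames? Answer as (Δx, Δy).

(0.6, 0.5)

From the two frames, the orange torus sits at roughly (8.5, 1.5) before and (9.1, 2.0) after.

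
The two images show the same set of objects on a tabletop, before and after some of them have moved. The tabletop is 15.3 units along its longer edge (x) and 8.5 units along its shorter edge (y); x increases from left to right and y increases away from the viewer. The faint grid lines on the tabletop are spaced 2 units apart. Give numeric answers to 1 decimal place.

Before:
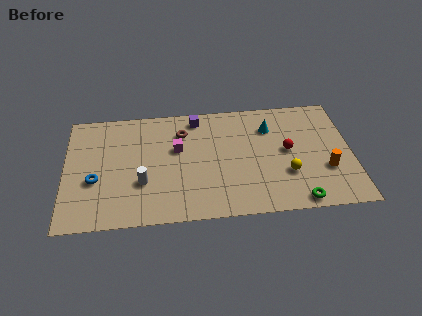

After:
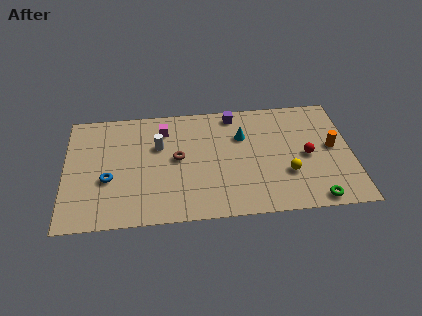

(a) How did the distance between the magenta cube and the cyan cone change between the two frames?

-0.8

They were about 5.1 units apart before and 4.3 after — 0.8 units closer together.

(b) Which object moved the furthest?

the white cylinder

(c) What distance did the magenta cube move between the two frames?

1.7

The magenta cube moved from about (6.0, 5.2) to (5.3, 6.7), a distance of √(0.7² + 1.5²) ≈ 1.7.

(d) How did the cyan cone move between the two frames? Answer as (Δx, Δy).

(-1.5, -0.5)

The cyan cone started near (11.0, 6.3) and ended near (9.5, 5.8).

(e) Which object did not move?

the yellow sphere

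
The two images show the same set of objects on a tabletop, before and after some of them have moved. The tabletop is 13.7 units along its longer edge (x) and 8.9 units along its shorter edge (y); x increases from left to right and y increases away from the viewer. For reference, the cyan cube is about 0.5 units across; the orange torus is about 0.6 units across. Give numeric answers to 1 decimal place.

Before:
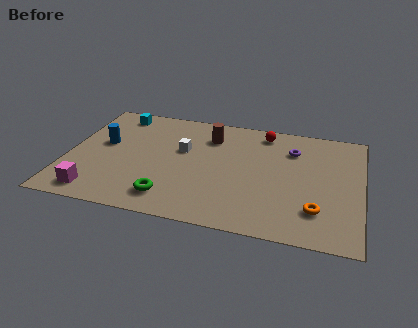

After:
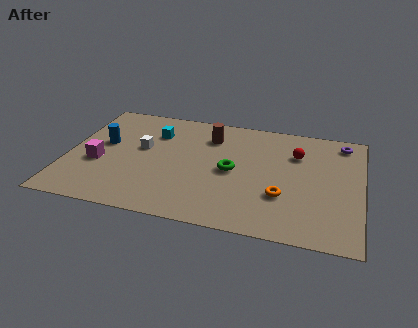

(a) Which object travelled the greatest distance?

the green torus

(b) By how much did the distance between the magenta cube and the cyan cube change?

-2.7

They were about 6.5 units apart before and 3.8 after — 2.7 units closer together.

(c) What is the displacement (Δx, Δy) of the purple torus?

(2.3, 1.1)

From the two frames, the purple torus sits at roughly (10.4, 6.6) before and (12.7, 7.7) after.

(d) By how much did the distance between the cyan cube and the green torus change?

-2.4

The distance was about 6.8 in the first image and 4.4 in the second, so they moved 2.4 units closer together.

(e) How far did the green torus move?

3.8

The green torus moved from about (5.0, 1.6) to (7.7, 4.3), a distance of √(2.7² + 2.7²) ≈ 3.8.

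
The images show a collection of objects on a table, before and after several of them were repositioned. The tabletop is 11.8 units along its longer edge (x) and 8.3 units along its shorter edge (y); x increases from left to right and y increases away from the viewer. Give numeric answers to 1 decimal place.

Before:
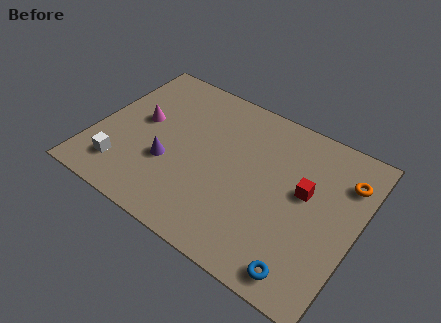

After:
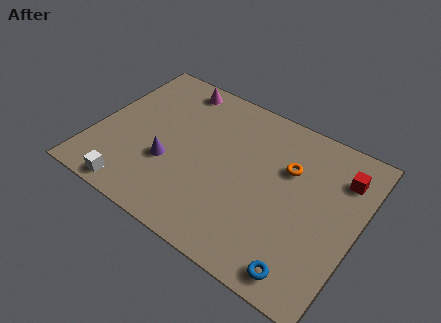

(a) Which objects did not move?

the purple cone and the blue torus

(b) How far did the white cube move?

1.1

The white cube was near (1.6, 1.7) before and (2.3, 0.8) after, so it travelled √(0.7² + 0.9²) ≈ 1.1 units.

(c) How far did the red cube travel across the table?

2.1

The red cube was near (9.4, 4.7) before and (10.8, 6.3) after, so it travelled √(1.4² + 1.6²) ≈ 2.1 units.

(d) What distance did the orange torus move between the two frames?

2.6

From (11.0, 6.2) to (8.5, 5.5), the orange torus covered √(2.5² + 0.7²) ≈ 2.6 units.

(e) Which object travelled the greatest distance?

the magenta cone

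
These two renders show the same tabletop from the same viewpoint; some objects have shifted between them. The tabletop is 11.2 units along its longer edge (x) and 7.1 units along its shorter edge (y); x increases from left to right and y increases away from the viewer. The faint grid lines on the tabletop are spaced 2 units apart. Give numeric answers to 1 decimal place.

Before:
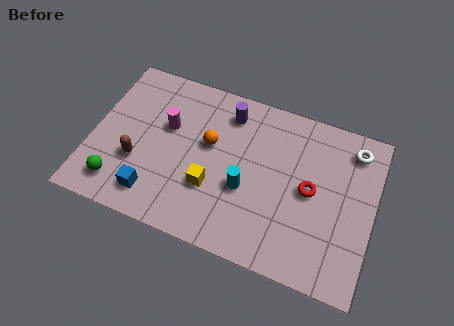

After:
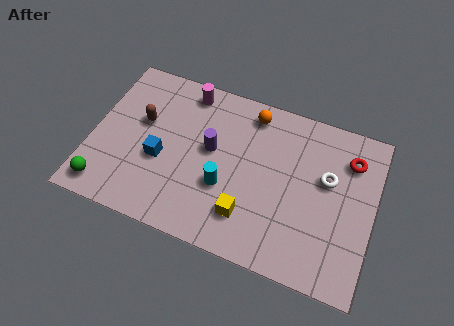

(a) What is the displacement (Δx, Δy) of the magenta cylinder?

(0.6, 1.8)

The magenta cylinder started near (2.9, 4.4) and ended near (3.5, 6.2).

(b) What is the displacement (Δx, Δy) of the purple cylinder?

(-0.5, -1.8)

The purple cylinder was at about (5.2, 5.8) and moved to about (4.7, 4.0).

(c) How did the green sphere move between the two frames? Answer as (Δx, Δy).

(-0.5, -0.3)

The green sphere started near (1.3, 1.3) and ended near (0.8, 1.0).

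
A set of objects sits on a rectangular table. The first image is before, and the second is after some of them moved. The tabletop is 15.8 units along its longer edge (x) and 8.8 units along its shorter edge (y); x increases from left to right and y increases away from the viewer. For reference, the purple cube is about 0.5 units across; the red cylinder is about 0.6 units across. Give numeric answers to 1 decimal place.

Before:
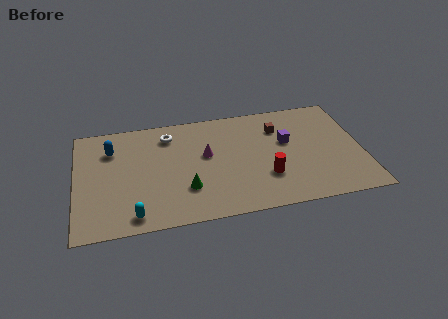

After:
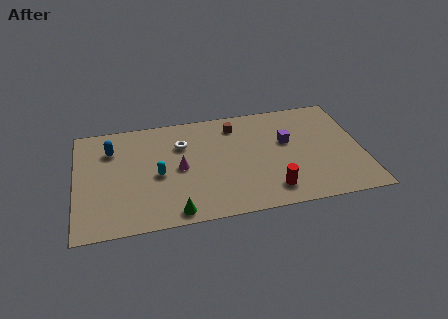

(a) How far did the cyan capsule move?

3.2

From (3.1, 1.1) to (4.5, 4.0), the cyan capsule covered √(1.4² + 2.9²) ≈ 3.2 units.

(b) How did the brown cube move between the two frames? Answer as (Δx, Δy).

(-2.4, 0.7)

The brown cube was at about (11.3, 6.5) and moved to about (8.9, 7.2).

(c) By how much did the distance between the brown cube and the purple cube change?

+2.1

They were about 1.3 units apart before and 3.4 after — 2.1 units further apart.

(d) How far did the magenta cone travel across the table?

1.7

From (7.2, 5.1) to (5.7, 4.3), the magenta cone covered √(1.5² + 0.8²) ≈ 1.7 units.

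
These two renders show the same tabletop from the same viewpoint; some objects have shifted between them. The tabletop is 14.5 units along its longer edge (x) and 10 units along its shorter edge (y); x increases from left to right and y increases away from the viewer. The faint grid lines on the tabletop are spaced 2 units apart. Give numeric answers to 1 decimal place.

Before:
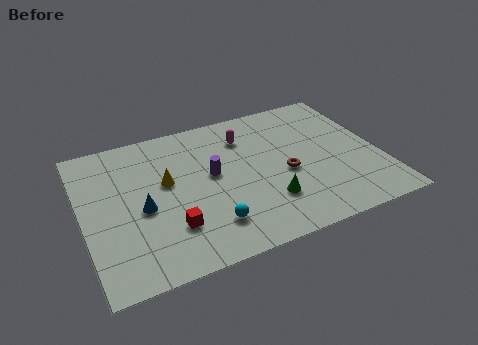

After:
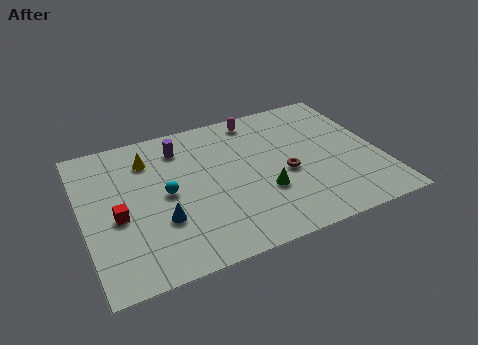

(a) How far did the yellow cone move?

2.0

The yellow cone was near (4.1, 5.8) before and (3.4, 7.7) after, so it travelled √(0.7² + 1.9²) ≈ 2.0 units.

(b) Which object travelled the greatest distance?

the cyan sphere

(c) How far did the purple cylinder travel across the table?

2.8

The purple cylinder was near (6.3, 5.5) before and (5.0, 8.0) after, so it travelled √(1.3² + 2.5²) ≈ 2.8 units.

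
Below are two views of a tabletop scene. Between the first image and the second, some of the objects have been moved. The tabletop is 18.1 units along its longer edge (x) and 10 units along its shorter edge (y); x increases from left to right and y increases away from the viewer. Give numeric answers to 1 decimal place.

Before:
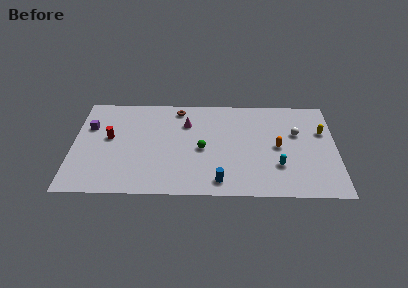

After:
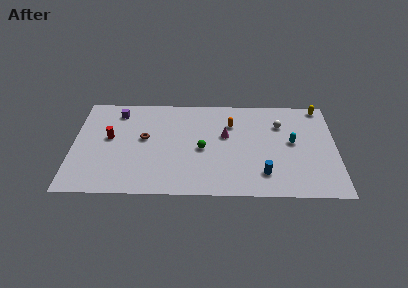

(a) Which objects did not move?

the green sphere and the red cylinder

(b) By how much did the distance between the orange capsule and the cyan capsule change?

+2.7

Before: roughly 1.9 units apart; after: 4.6. That's 2.7 units further apart.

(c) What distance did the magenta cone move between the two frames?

3.0

The magenta cone moved from about (7.8, 7.2) to (10.5, 6.0), a distance of √(2.7² + 1.2²) ≈ 3.0.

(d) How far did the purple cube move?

2.5

The purple cube moved from about (1.1, 6.7) to (3.0, 8.3), a distance of √(1.9² + 1.6²) ≈ 2.5.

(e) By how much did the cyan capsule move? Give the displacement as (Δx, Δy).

(1.0, 2.4)

The cyan capsule was at about (14.1, 3.0) and moved to about (15.1, 5.4).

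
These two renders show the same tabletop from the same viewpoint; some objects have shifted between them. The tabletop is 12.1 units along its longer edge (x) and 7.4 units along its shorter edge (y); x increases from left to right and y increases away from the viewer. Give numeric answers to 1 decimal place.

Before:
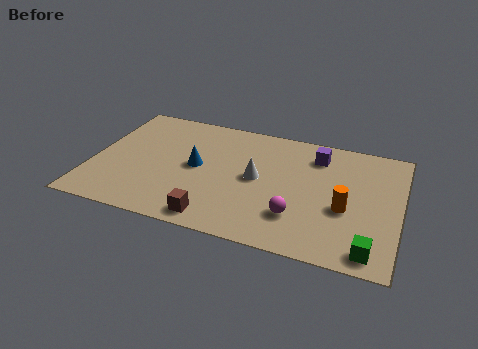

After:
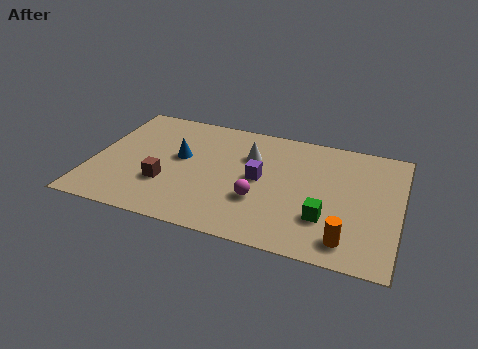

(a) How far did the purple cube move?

3.0

From (8.7, 5.9) to (6.6, 3.8), the purple cube covered √(2.1² + 2.1²) ≈ 3.0 units.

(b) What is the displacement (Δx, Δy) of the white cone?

(-0.4, 1.3)

The white cone started near (6.5, 3.8) and ended near (6.1, 5.1).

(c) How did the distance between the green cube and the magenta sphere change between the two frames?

-0.5

Before: roughly 3.1 units apart; after: 2.6. That's 0.5 units closer together.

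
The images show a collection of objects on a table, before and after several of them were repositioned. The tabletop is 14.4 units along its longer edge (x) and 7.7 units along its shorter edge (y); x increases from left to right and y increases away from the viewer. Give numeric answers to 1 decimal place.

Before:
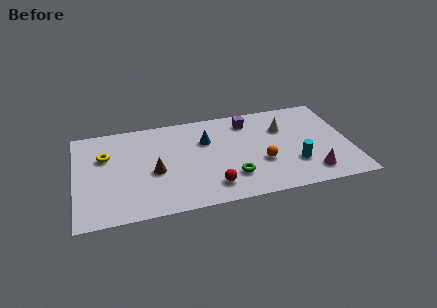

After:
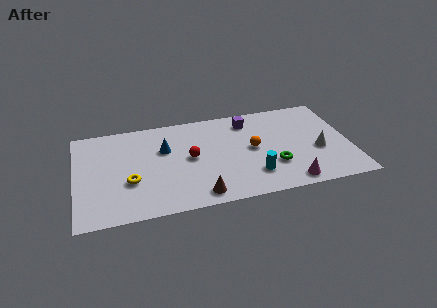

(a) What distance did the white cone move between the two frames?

2.8

The white cone moved from about (11.0, 5.3) to (12.7, 3.1), a distance of √(1.7² + 2.2²) ≈ 2.8.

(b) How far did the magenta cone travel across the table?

1.3

The magenta cone was near (12.2, 1.4) before and (11.0, 0.9) after, so it travelled √(1.2² + 0.5²) ≈ 1.3 units.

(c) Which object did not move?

the purple cube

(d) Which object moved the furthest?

the brown cone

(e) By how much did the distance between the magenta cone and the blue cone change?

+1.0

Before: roughly 6.5 units apart; after: 7.5. That's 1.0 units further apart.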